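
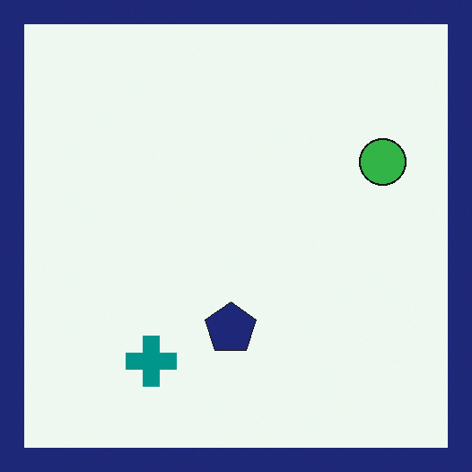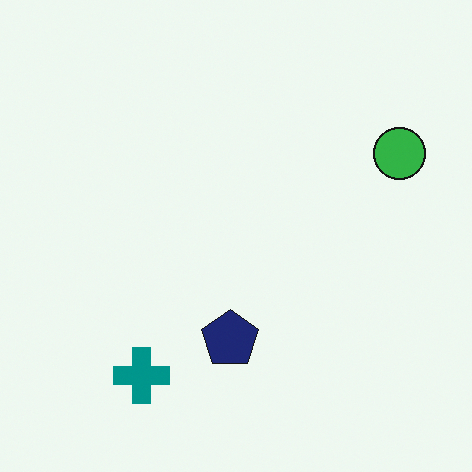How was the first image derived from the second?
The first image is the second framed with a navy border.

A solid navy frame runs around the edge of the first image, with the content slightly shrunk inside it.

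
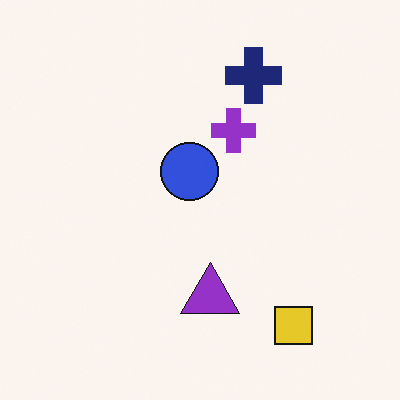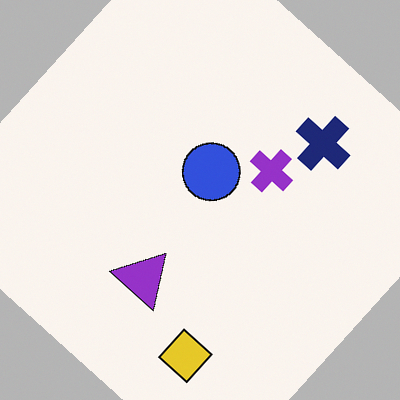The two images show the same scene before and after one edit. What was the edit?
The image was rotated clockwise by a large amount — several tens of degrees.

Every shape is tilted by the same angle and the image corners show triangular fill wedges — a whole-image rotation by a non-right angle.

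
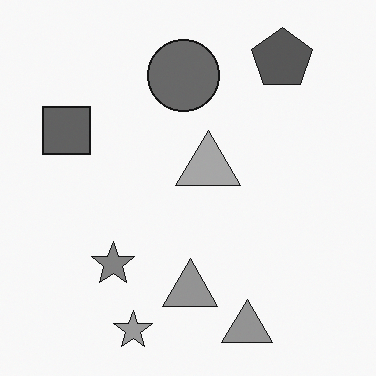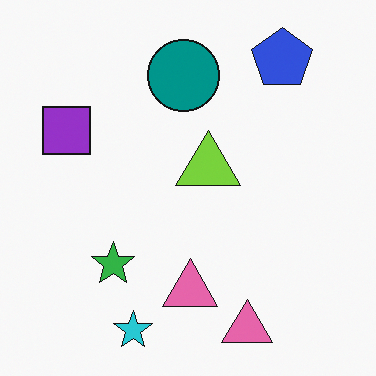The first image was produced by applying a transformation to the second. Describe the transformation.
The first image is the second converted to grayscale.

All color is removed — every shape is now a shade of grey.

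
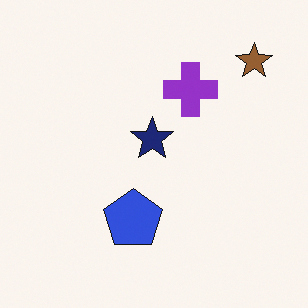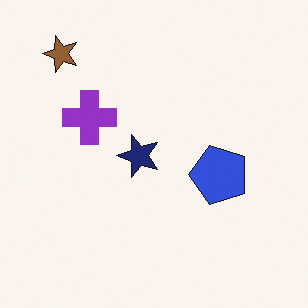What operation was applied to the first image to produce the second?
It was rotated 90° counter-clockwise.

The brown star sits in the top-right of the first image and the top-left of the second — consistent with a whole-image 90° counter-clockwise rotation.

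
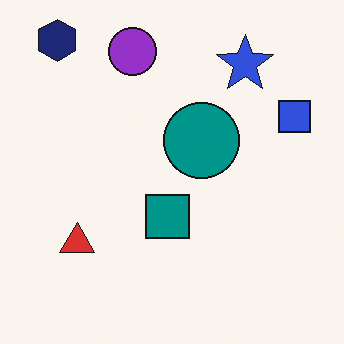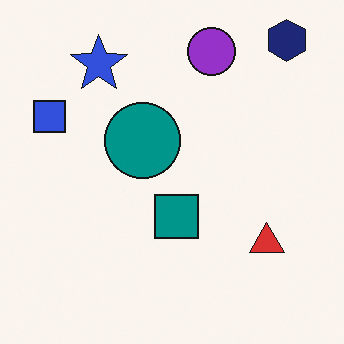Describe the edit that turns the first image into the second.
The second image is the first flipped horizontally (left ↔ right).

The blue square is in the right of the first image and the left of the second — shapes on opposite sides of the vertical midline have swapped in a mirror flip.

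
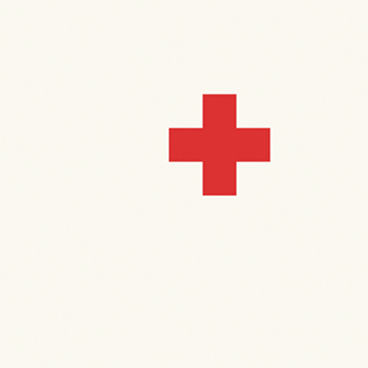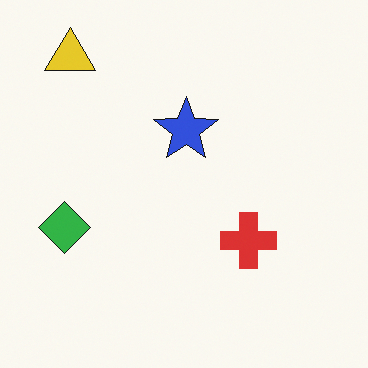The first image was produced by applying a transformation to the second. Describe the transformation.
This is the original image cropped tightly and scaled back up.

The visible shapes are larger and the field of view is narrower; shapes near the original edges may be partly or wholly outside the frame — a crop-and-rescale.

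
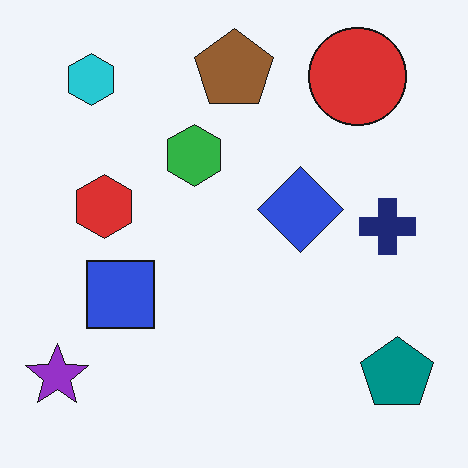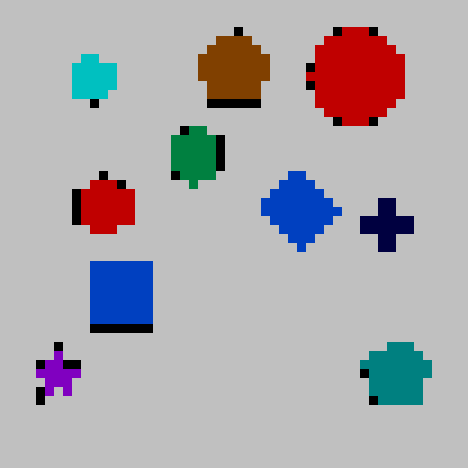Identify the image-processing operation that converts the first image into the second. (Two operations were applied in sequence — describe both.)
The image was aggressively posterized, then heavily pixelated into large blocks.

Each flat color has snapped to a coarser quantized level — most visibly, the near-white background has dropped to a flat grey. Shapes are reduced to large square blocks; fine edges and outlines are lost — a downscale-then-upscale (mosaic) effect.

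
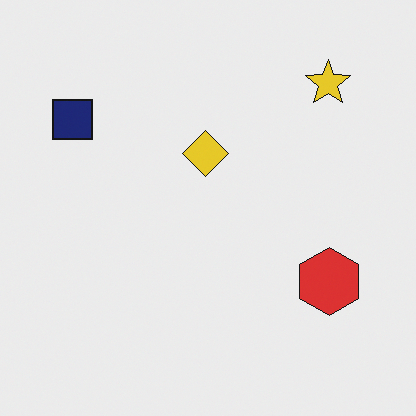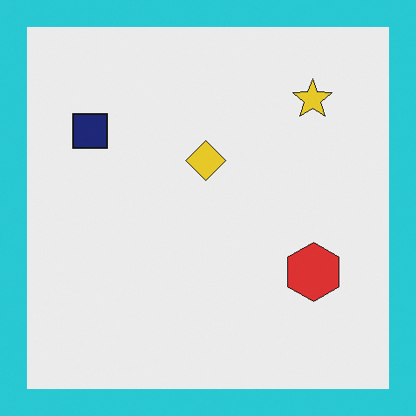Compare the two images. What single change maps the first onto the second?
The transformation is: framed with a cyan border.

A solid cyan frame runs around the edge of the second image, with the content slightly shrunk inside it.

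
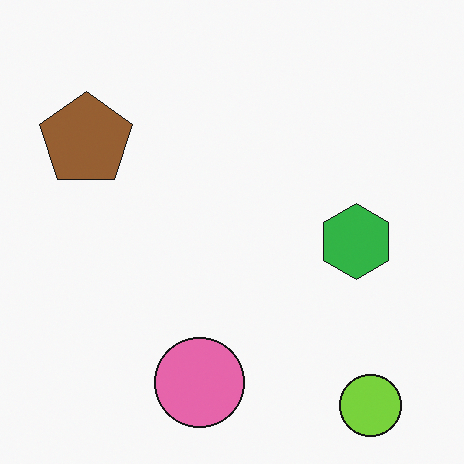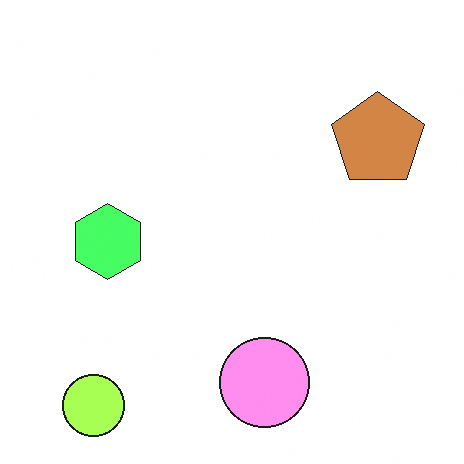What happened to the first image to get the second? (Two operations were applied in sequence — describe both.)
Flipped horizontally (left ↔ right), then brightened a lot.

The brown pentagon is in the top-left of the first image and the top-right of the second — shapes on opposite sides of the vertical midline have swapped in a mirror flip. Every pixel — background and shapes alike — is uniformly brightened.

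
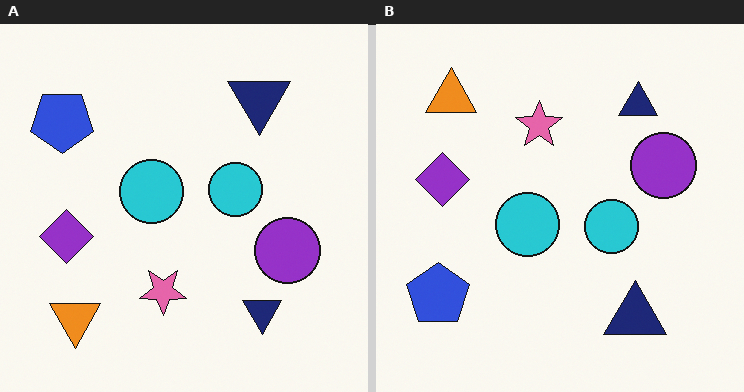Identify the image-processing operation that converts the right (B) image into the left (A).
Flipped vertically (top ↔ bottom).

The orange triangle is in the top-left of the right (B) image and the bottom-left of the left (A) — shapes on opposite sides of the horizontal midline have swapped in a mirror flip.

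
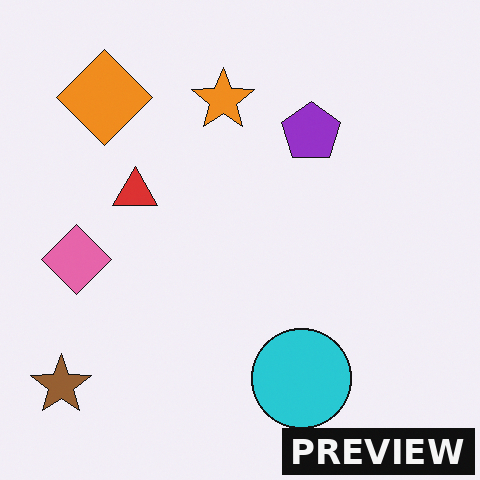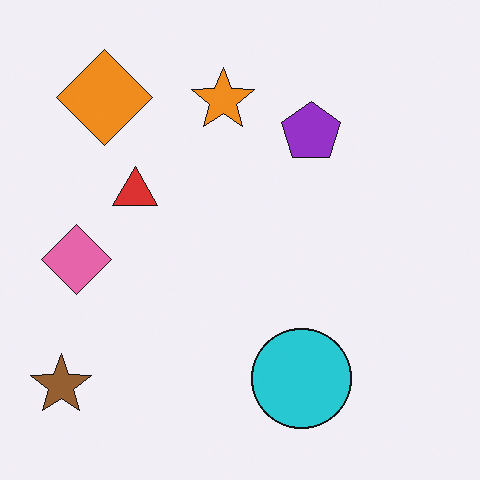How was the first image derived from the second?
The image was watermarked with the text "PREVIEW" in the lower-right corner.

A dark label reading "PREVIEW" appears in the lower-right corner.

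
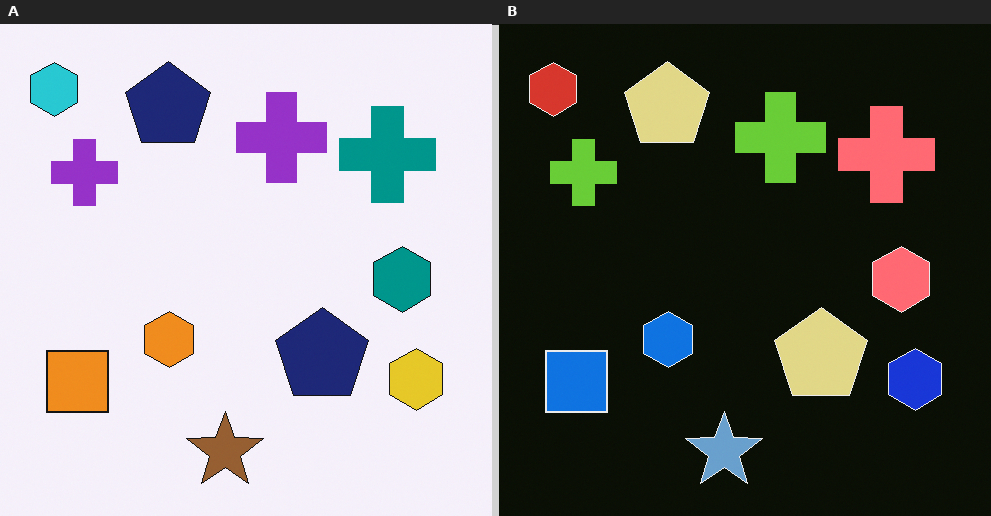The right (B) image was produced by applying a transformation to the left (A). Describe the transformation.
Color-inverted (negative).

The light background has become dark and every shape's color is its complement — a photographic negative.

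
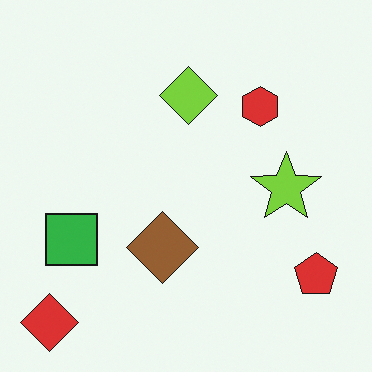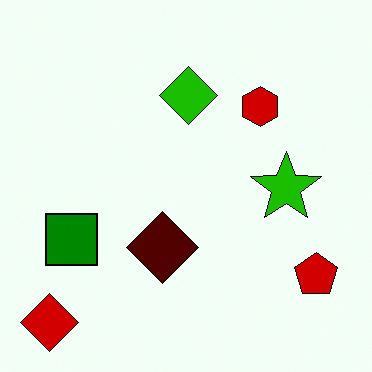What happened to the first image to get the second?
The second image is the first given much higher contrast.

Tones are pushed away from mid-grey across the whole image — a global contrast change.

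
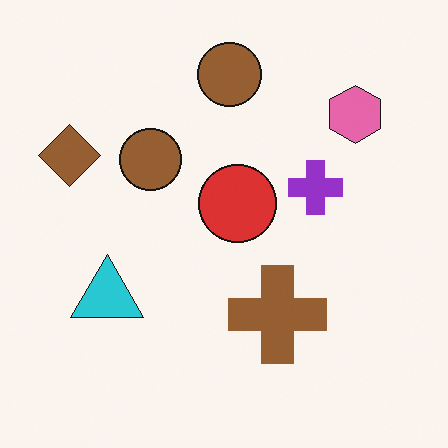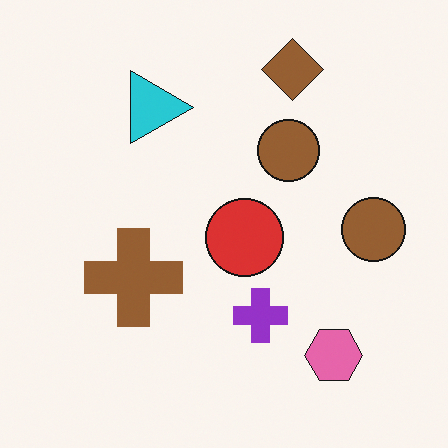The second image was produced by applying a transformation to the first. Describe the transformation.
Rotated 90° clockwise.

The pink hexagon sits in the top-right of the first image and the bottom-right of the second — consistent with a whole-image 90° clockwise rotation.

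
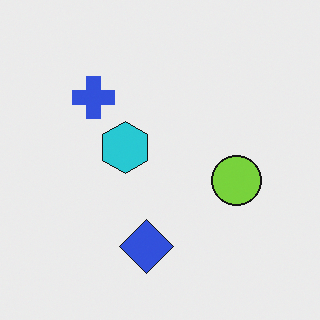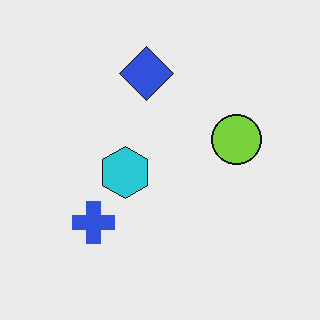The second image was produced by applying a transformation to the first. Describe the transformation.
The image was flipped vertically (top ↔ bottom).

The blue diamond is in the bottom of the first image and the top of the second — shapes on opposite sides of the horizontal midline have swapped in a mirror flip.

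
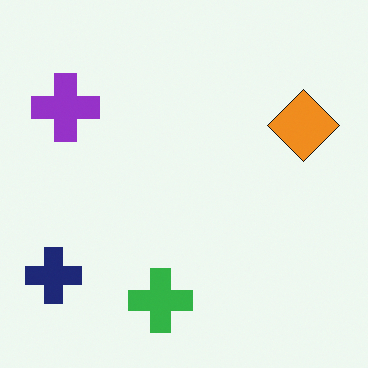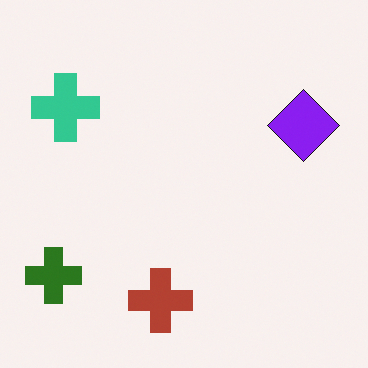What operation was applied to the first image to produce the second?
This is the original image hue-shifted through roughly half the color wheel.

Every shape's color has rotated by the same amount around the hue wheel — a uniform hue shift.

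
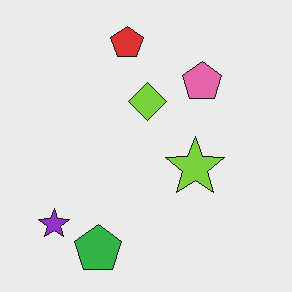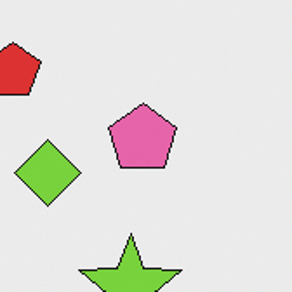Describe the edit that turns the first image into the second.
This is the original image cropped tightly and scaled back up.

The visible shapes are larger and the field of view is narrower; shapes near the original edges may be partly or wholly outside the frame — a crop-and-rescale.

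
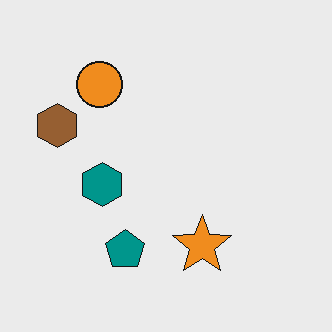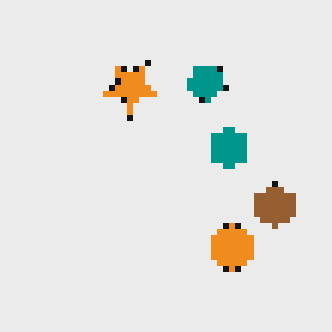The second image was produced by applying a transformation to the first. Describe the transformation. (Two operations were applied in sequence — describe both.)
The transformation is: pixelated into visible square blocks, then rotated 180°.

Shapes are reduced to large square blocks; fine edges and outlines are lost — a downscale-then-upscale (mosaic) effect. The brown hexagon sits in the left of the first image and the right of the second — consistent with a whole-image 180° rotation.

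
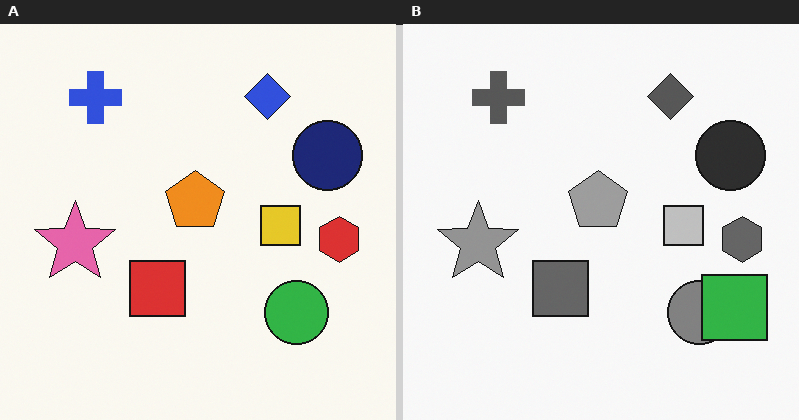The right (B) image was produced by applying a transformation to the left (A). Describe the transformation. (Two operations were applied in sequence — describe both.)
It was converted to grayscale, then overlaid with an additional green square.

All color is removed — every shape is now a shade of grey. A green square appears in the right (B) image that is absent from the left (A).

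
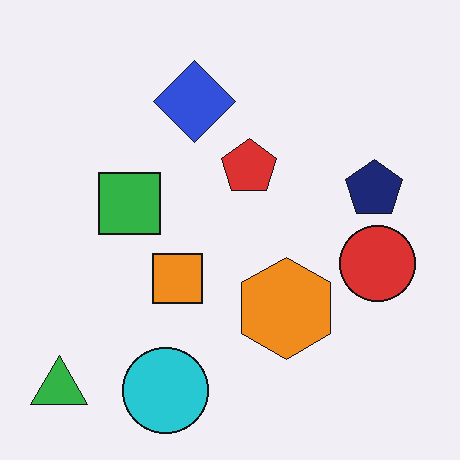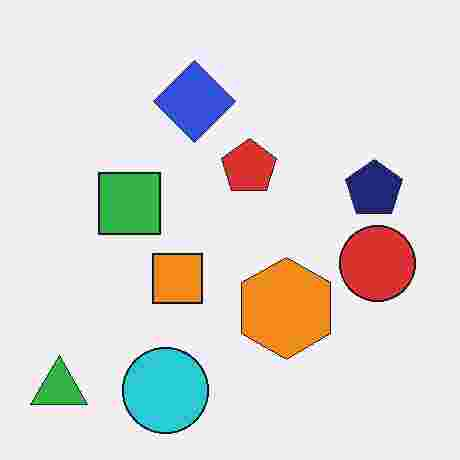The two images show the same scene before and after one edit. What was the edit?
The second image is the first heavily JPEG-compressed with obvious blocking artifacts.

Blocky 8×8 compression artifacts appear around shape edges and the flat background shows ringing — characteristic JPEG degradation.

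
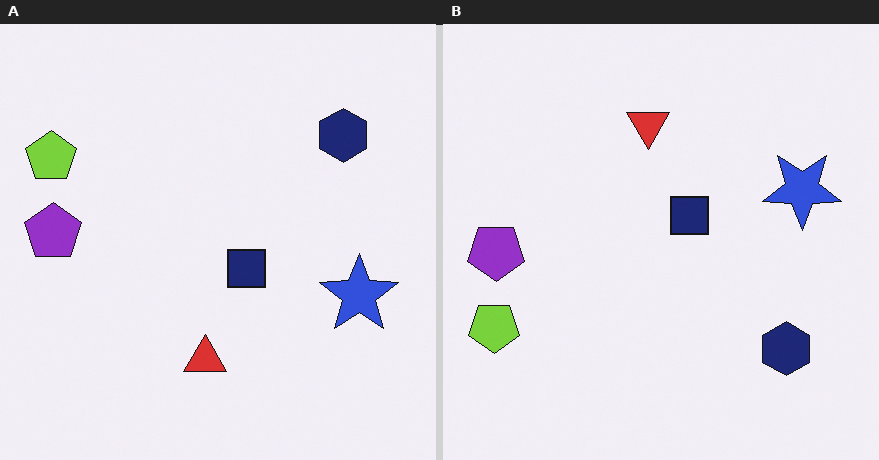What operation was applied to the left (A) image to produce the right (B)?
This is the original image flipped vertically (top ↔ bottom).

The red triangle is in the bottom of the left (A) image and the top of the right (B) — shapes on opposite sides of the horizontal midline have swapped in a mirror flip.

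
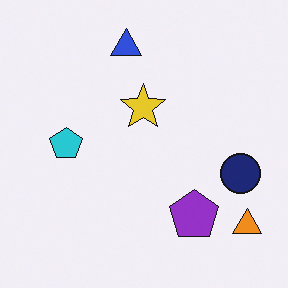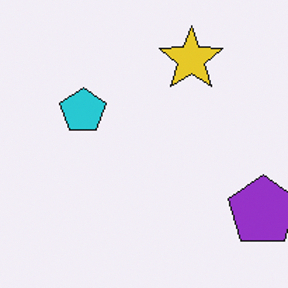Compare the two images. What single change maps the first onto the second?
Cropped to a modestly smaller region and rescaled.

The visible shapes are larger and the field of view is narrower; shapes near the original edges may be partly or wholly outside the frame — a crop-and-rescale.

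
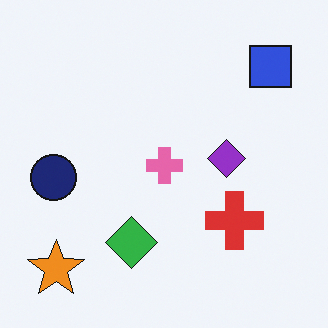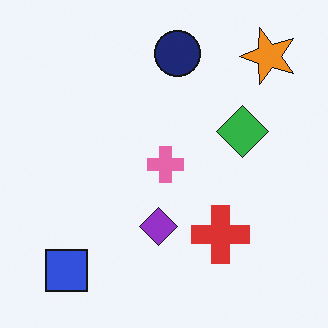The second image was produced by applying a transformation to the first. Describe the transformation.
It was transposed (reflected across the top-left ↔ bottom-right diagonal).

Shapes have swapped their row and column positions — what was in the top-right is now in the bottom-left — a diagonal reflection.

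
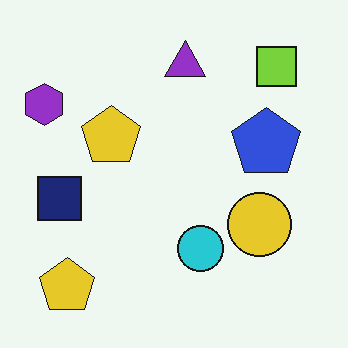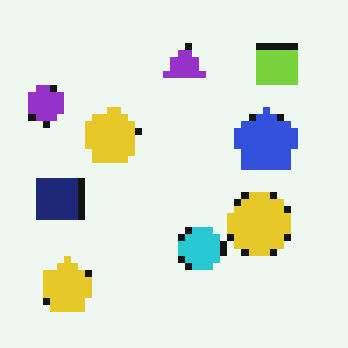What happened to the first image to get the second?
Pixelated into visible square blocks.

Shapes are reduced to large square blocks; fine edges and outlines are lost — a downscale-then-upscale (mosaic) effect.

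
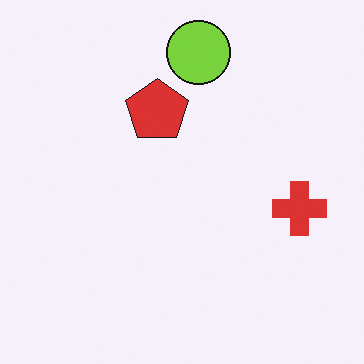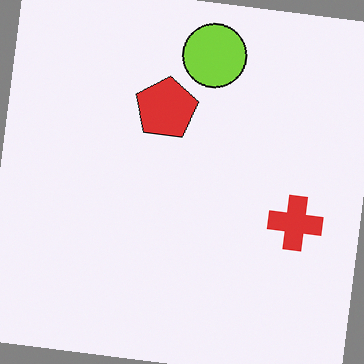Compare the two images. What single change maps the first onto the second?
The transformation is: rotated clockwise by a slight angle.

Every shape is tilted by the same angle and the image corners show triangular fill wedges — a whole-image rotation by a non-right angle.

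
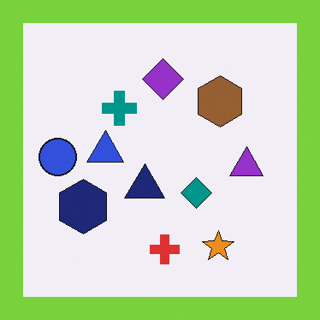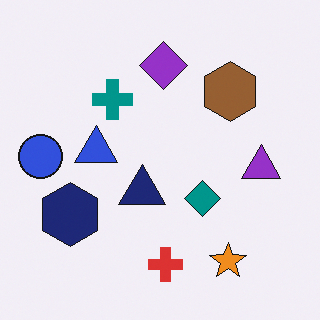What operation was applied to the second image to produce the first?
The image was framed with a lime border.

A solid lime frame runs around the edge of the first image, with the content slightly shrunk inside it.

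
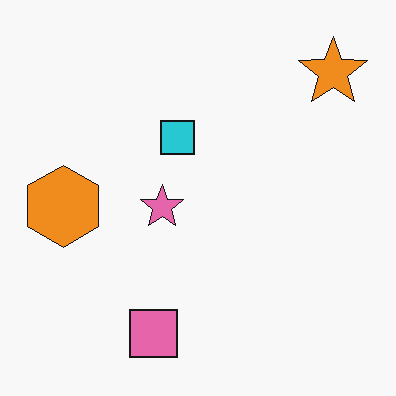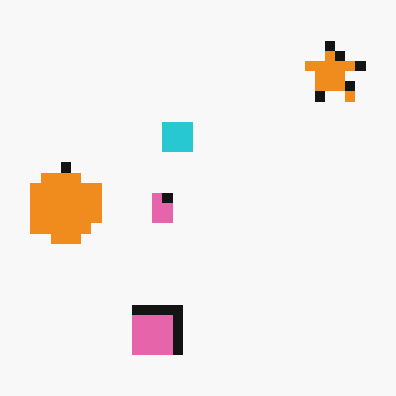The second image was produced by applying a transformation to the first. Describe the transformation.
It was heavily pixelated into large blocks.

Shapes are reduced to large square blocks; fine edges and outlines are lost — a downscale-then-upscale (mosaic) effect.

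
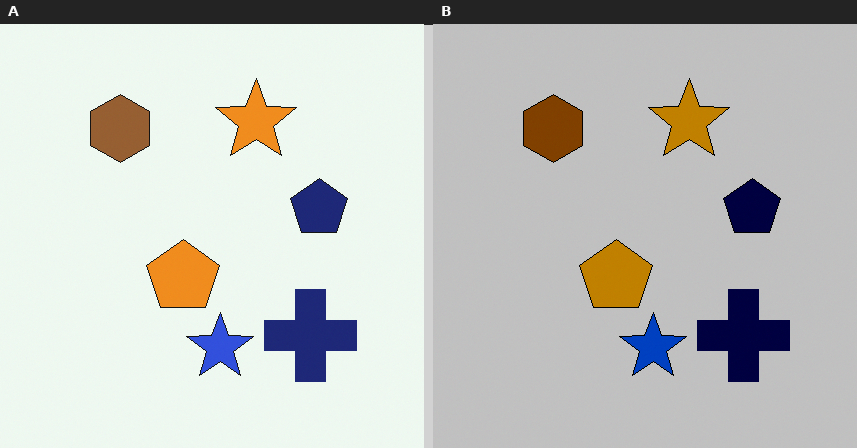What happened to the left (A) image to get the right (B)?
The right (B) image is the left (A) aggressively posterized.

Each flat color has snapped to a coarser quantized level — most visibly, the near-white background has dropped to a flat grey.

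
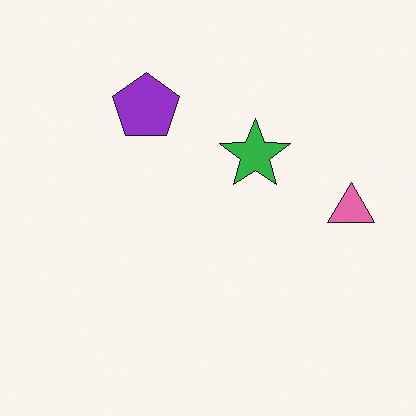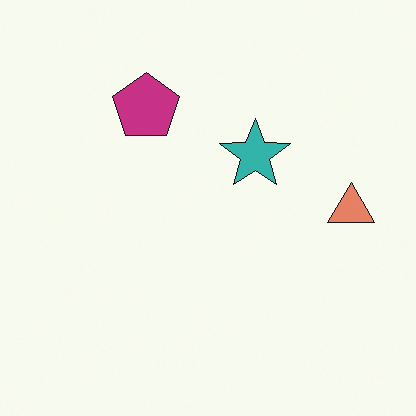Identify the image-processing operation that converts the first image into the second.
The image was hue-shifted by a small amount.

Every shape's color has rotated by the same amount around the hue wheel — a uniform hue shift.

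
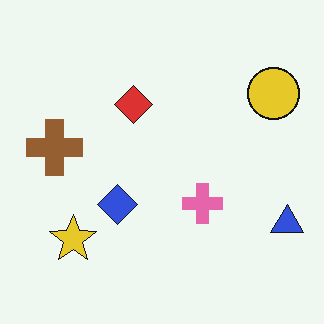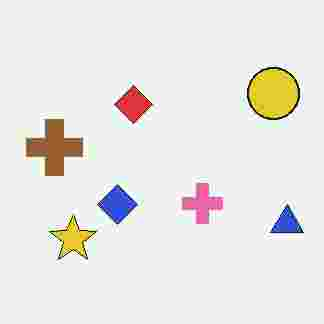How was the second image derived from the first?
It was degraded with heavy JPEG compression.

Blocky 8×8 compression artifacts appear around shape edges and the flat background shows ringing — characteristic JPEG degradation.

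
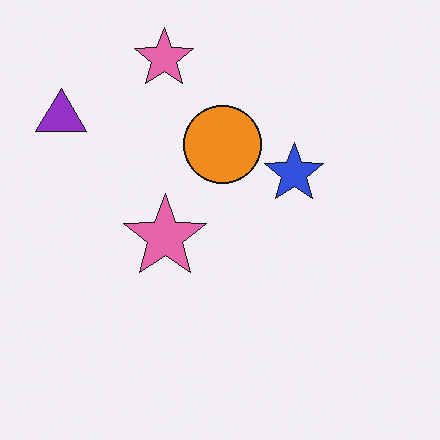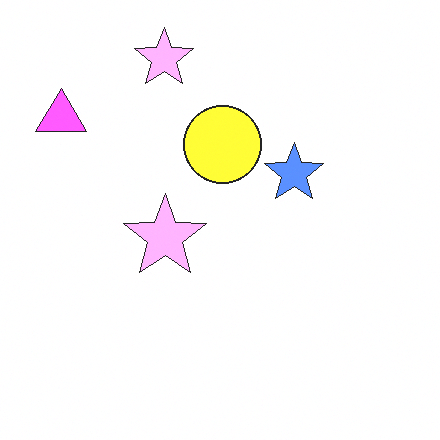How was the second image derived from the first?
The transformation is: substantially brightened.

Every pixel — background and shapes alike — is uniformly brightened.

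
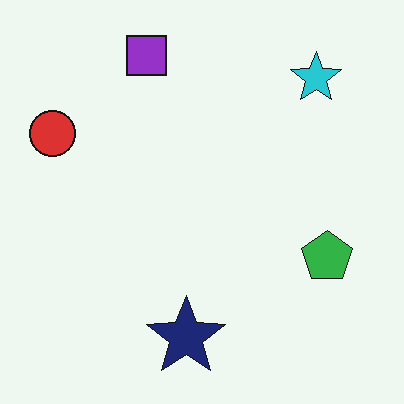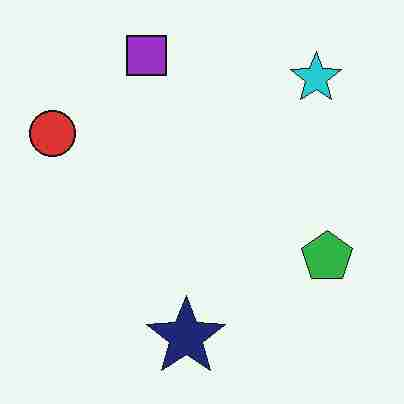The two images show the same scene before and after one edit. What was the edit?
The second image is the first heavily JPEG-compressed with obvious blocking artifacts.

Blocky 8×8 compression artifacts appear around shape edges and the flat background shows ringing — characteristic JPEG degradation.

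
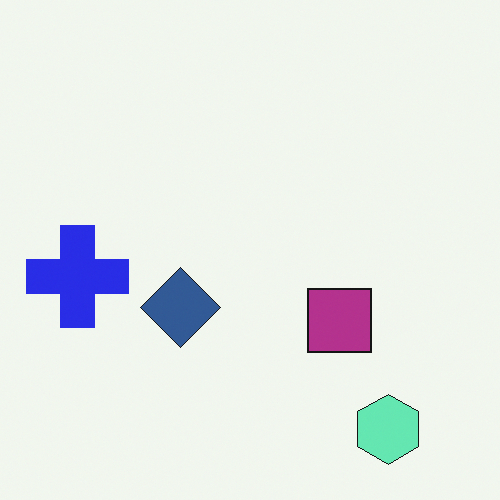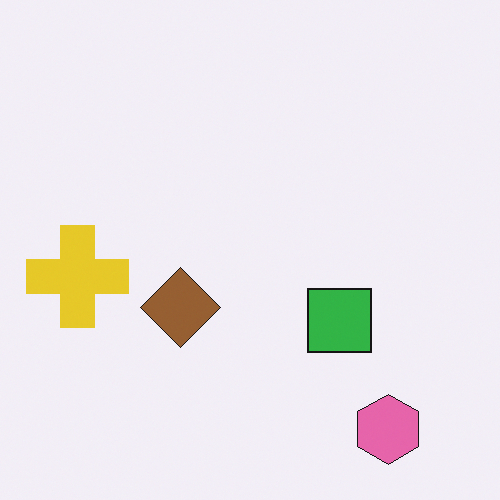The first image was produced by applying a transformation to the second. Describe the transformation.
This is the original image hue-shifted through roughly half the color wheel.

Every shape's color has rotated by the same amount around the hue wheel — a uniform hue shift.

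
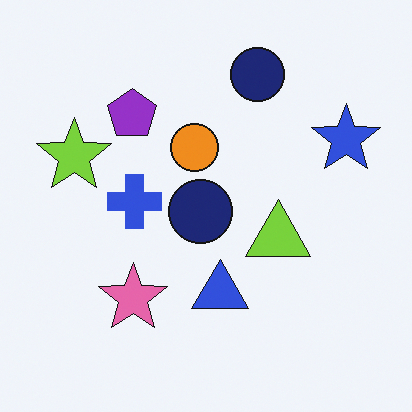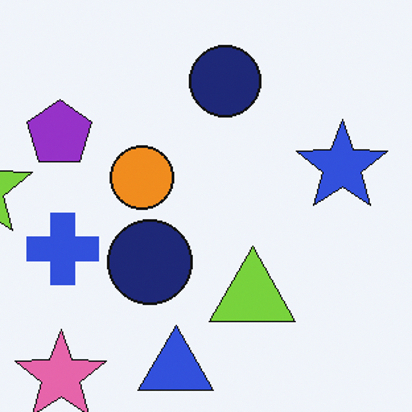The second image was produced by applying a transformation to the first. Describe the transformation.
This is the original image cropped to a modestly smaller region and rescaled.

The visible shapes are larger and the field of view is narrower; shapes near the original edges may be partly or wholly outside the frame — a crop-and-rescale.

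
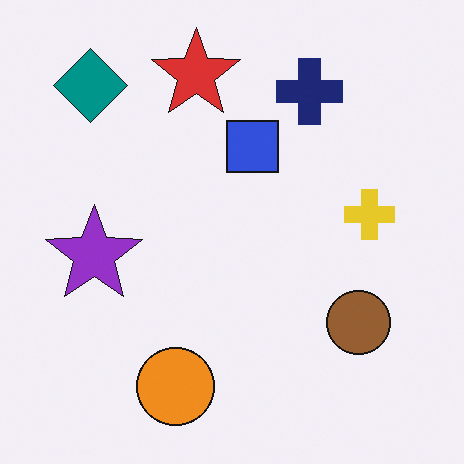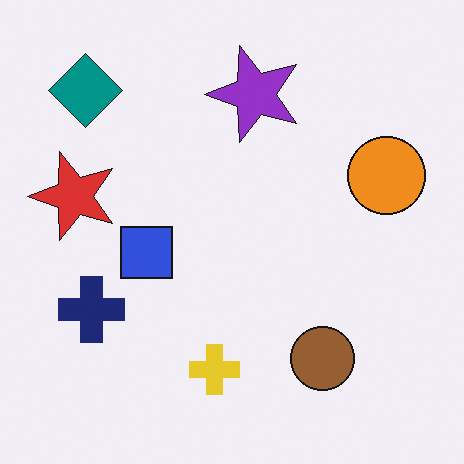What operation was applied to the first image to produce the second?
Transposed (reflected across the top-left ↔ bottom-right diagonal).

Shapes have swapped their row and column positions — what was in the top-right is now in the bottom-left — a diagonal reflection.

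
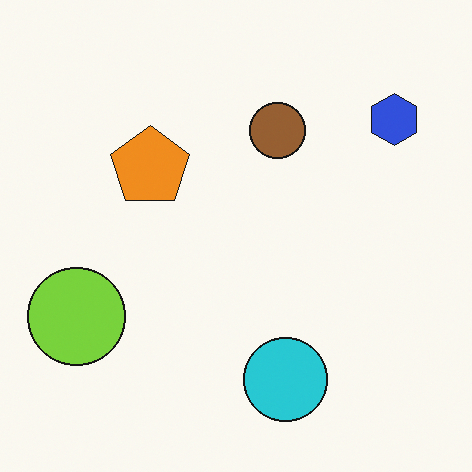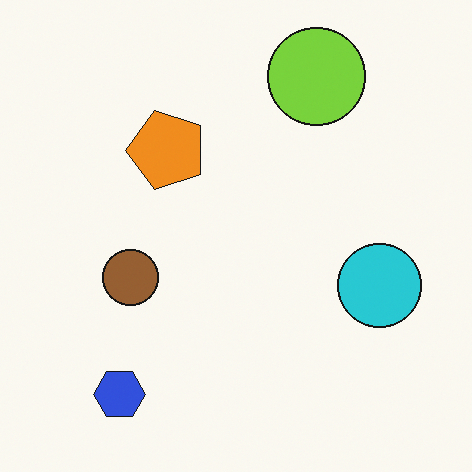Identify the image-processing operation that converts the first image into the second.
This is the original image transposed (reflected across the top-left ↔ bottom-right diagonal).

Shapes have swapped their row and column positions — what was in the top-right is now in the bottom-left — a diagonal reflection.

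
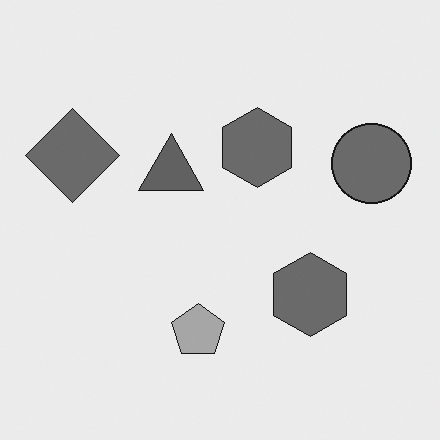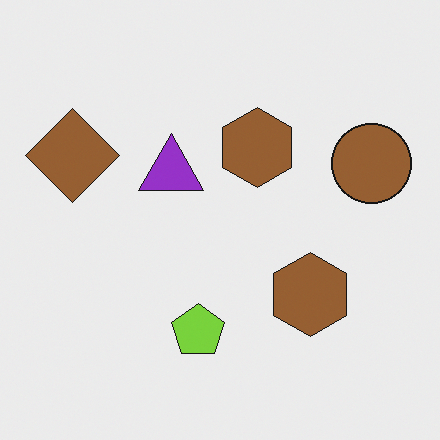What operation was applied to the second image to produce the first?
It was converted to grayscale.

All color is removed — every shape is now a shade of grey.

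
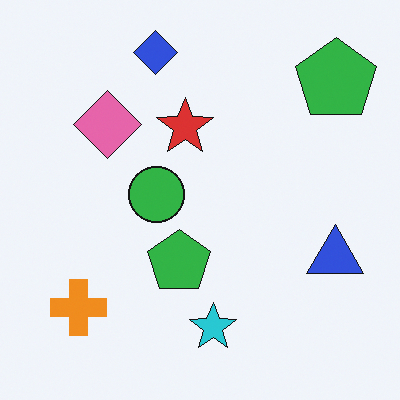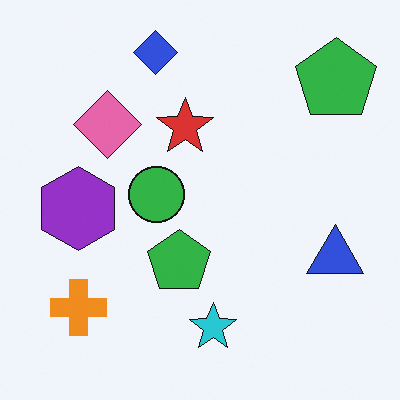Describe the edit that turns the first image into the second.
This is the original image overlaid with an additional purple hexagon.

A purple hexagon appears in the second image that is absent from the first.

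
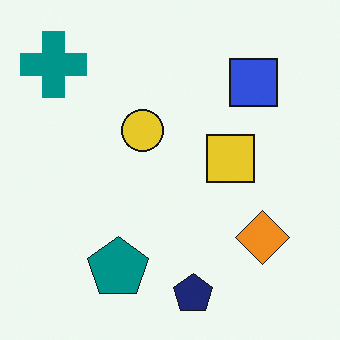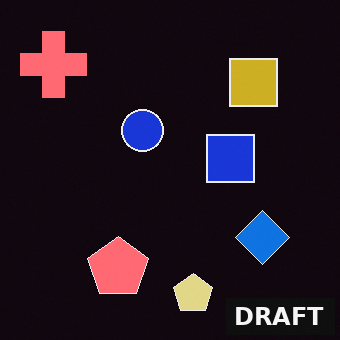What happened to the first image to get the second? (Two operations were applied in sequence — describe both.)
This is the original image color-inverted (negative), then watermarked with the text "DRAFT" in the lower-right corner.

The light background has become dark and every shape's color is its complement — a photographic negative. A dark label reading "DRAFT" appears in the lower-right corner.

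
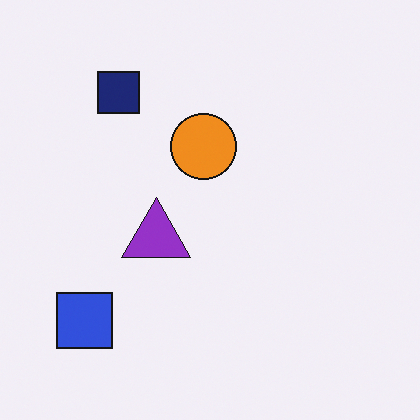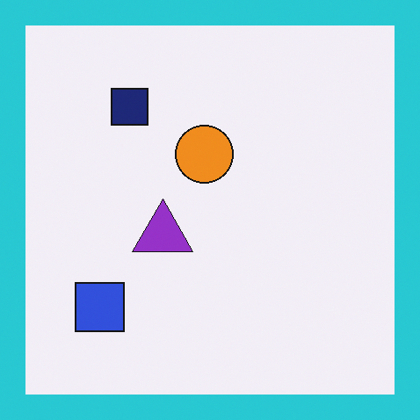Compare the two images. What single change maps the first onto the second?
The transformation is: framed with a cyan border.

A solid cyan frame runs around the edge of the second image, with the content slightly shrunk inside it.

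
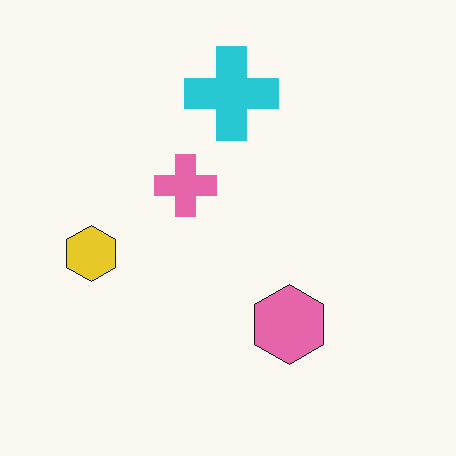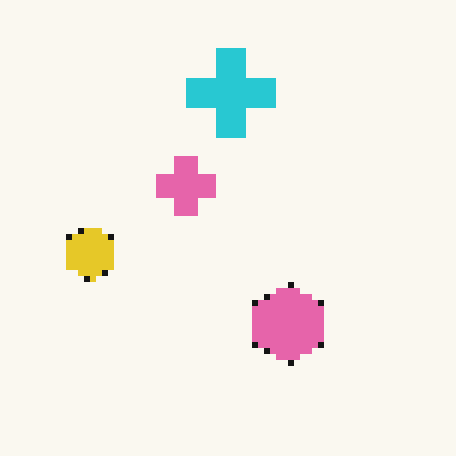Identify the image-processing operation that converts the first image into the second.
The second image is the first pixelated into visible square blocks.

Shapes are reduced to large square blocks; fine edges and outlines are lost — a downscale-then-upscale (mosaic) effect.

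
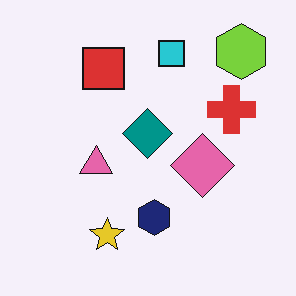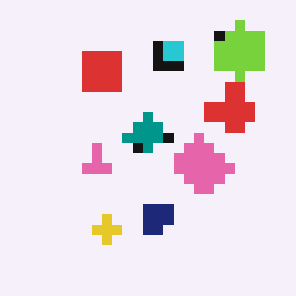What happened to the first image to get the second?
The second image is the first coarsely pixelated.

Shapes are reduced to large square blocks; fine edges and outlines are lost — a downscale-then-upscale (mosaic) effect.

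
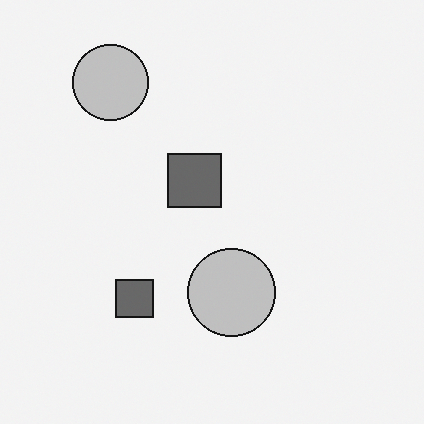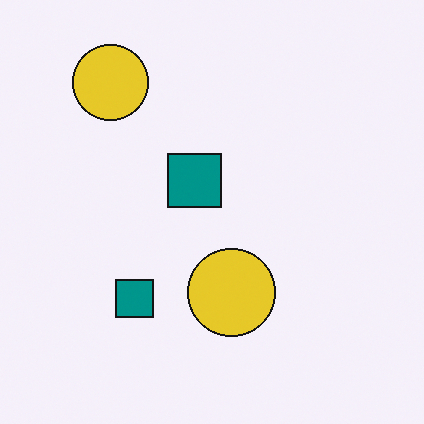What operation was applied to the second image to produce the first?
This is the original image converted to grayscale.

All color is removed — every shape is now a shade of grey.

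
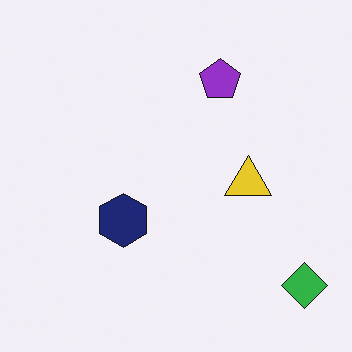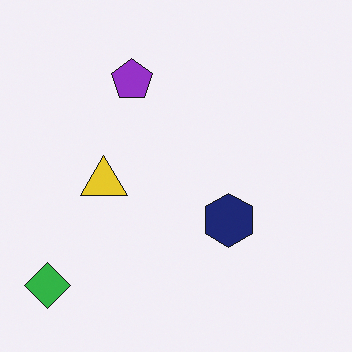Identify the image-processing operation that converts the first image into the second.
The transformation is: flipped horizontally (left ↔ right).

The green diamond is in the bottom-right of the first image and the bottom-left of the second — shapes on opposite sides of the vertical midline have swapped in a mirror flip.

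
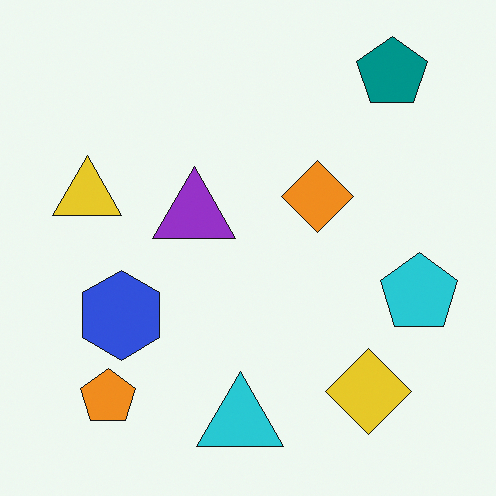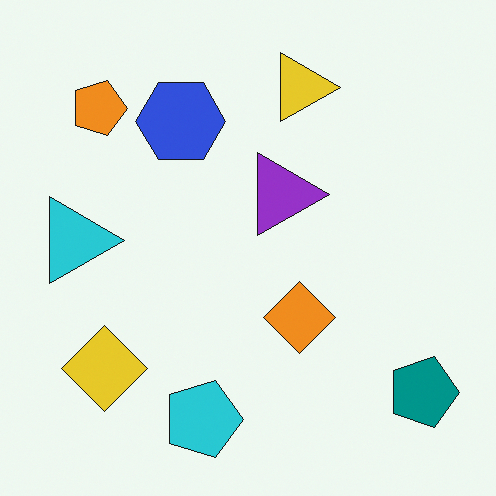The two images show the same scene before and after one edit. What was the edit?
This is the original image rotated 90° clockwise.

The teal pentagon sits in the top-right of the first image and the bottom-right of the second — consistent with a whole-image 90° clockwise rotation.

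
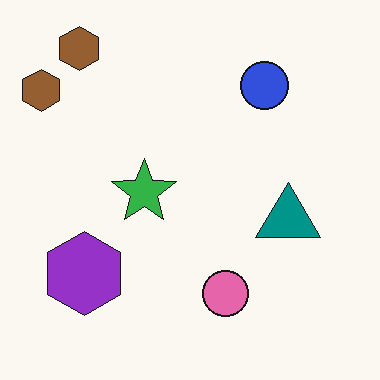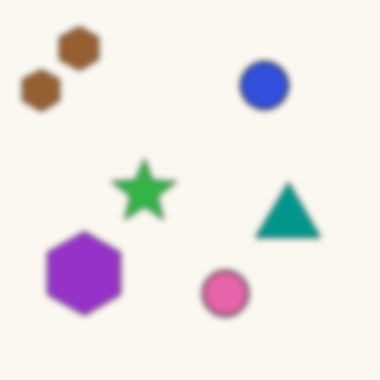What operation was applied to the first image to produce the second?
The transformation is: noticeably gaussian-blurred.

Shape edges and outlines are uniformly softened across the whole image.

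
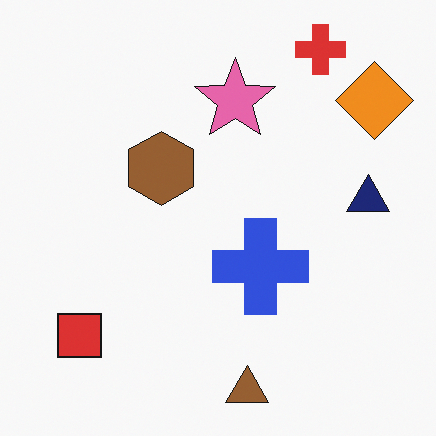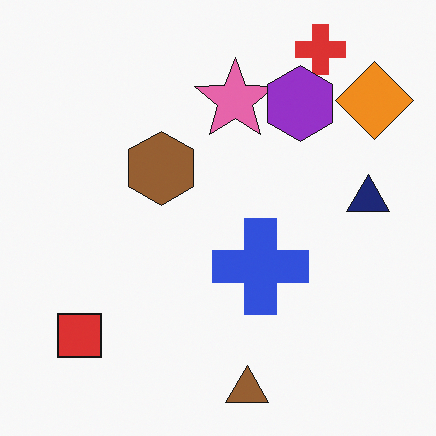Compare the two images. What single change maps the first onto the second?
The transformation is: overlaid with an additional purple hexagon.

A purple hexagon appears in the second image that is absent from the first.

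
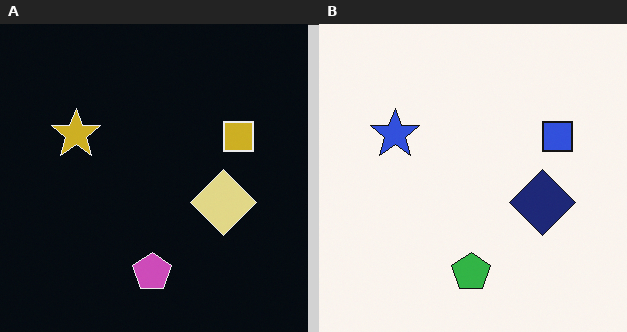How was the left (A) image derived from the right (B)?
The left (A) image is the right (B) color-inverted (negative).

The light background has become dark and every shape's color is its complement — a photographic negative.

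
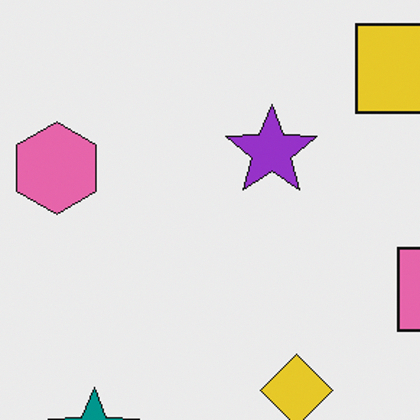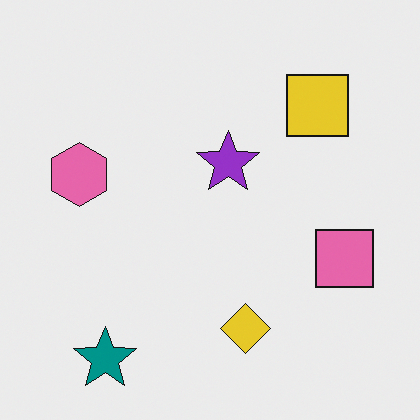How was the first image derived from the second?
It was cropped to a modestly smaller region and rescaled.

The visible shapes are larger and the field of view is narrower; shapes near the original edges may be partly or wholly outside the frame — a crop-and-rescale.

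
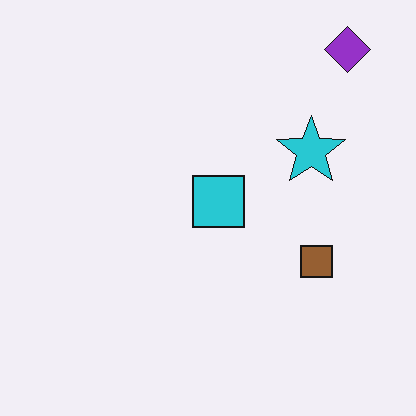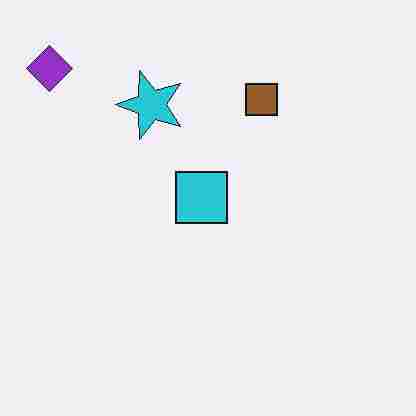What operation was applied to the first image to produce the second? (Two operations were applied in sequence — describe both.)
The second image is the first heavily JPEG-compressed with obvious blocking artifacts, then rotated 90° counter-clockwise.

Blocky 8×8 compression artifacts appear around shape edges and the flat background shows ringing — characteristic JPEG degradation. The purple diamond sits in the top-right of the first image and the top-left of the second — consistent with a whole-image 90° counter-clockwise rotation.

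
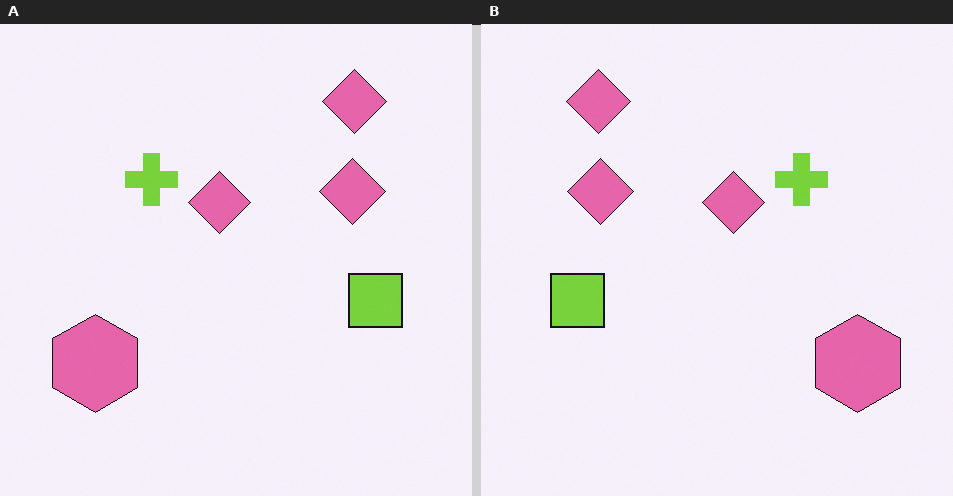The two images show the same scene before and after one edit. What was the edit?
It was flipped horizontally (left ↔ right).

The pink hexagon is in the bottom-left of the left (A) image and the bottom-right of the right (B) — shapes on opposite sides of the vertical midline have swapped in a mirror flip.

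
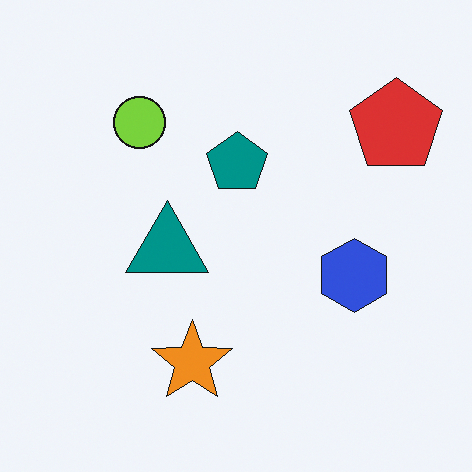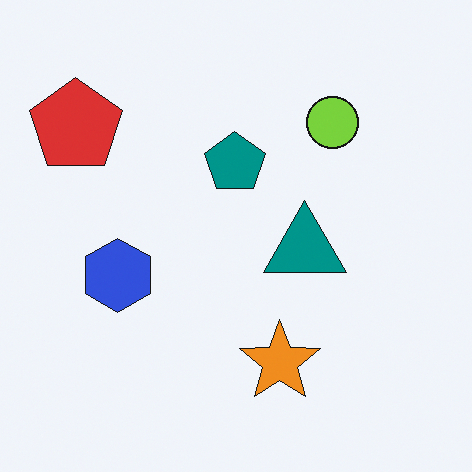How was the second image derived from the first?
The image was flipped horizontally (left ↔ right).

The red pentagon is in the top-right of the first image and the top-left of the second — shapes on opposite sides of the vertical midline have swapped in a mirror flip.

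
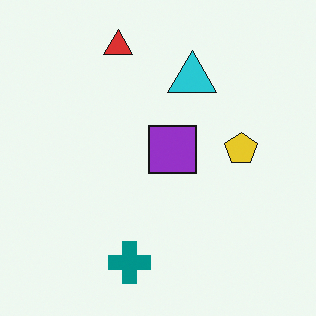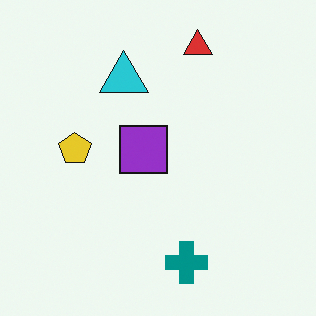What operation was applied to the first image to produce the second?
This is the original image flipped horizontally (left ↔ right).

The yellow pentagon is in the right of the first image and the left of the second — shapes on opposite sides of the vertical midline have swapped in a mirror flip.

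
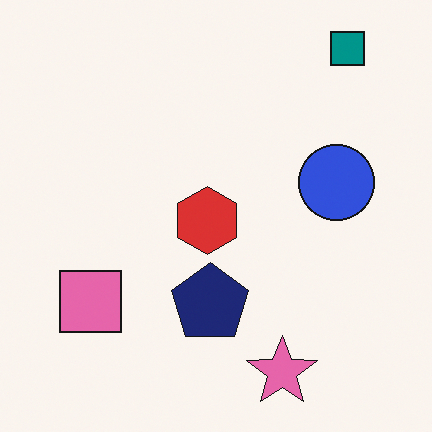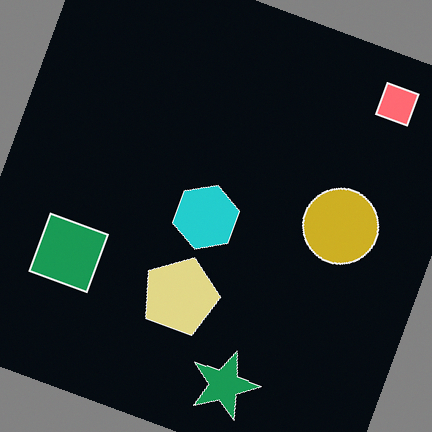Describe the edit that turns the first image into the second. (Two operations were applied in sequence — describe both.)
It was color-inverted (negative), then rotated clockwise by a moderate amount.

The light background has become dark and every shape's color is its complement — a photographic negative. Every shape is tilted by the same angle and the image corners show triangular fill wedges — a whole-image rotation by a non-right angle.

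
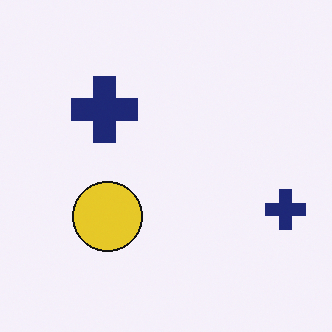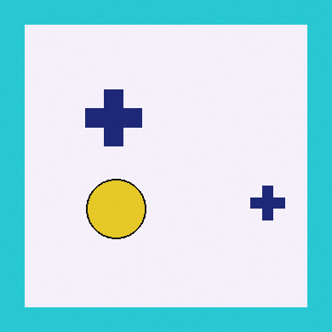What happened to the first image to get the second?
This is the original image framed with a cyan border.

A solid cyan frame runs around the edge of the second image, with the content slightly shrunk inside it.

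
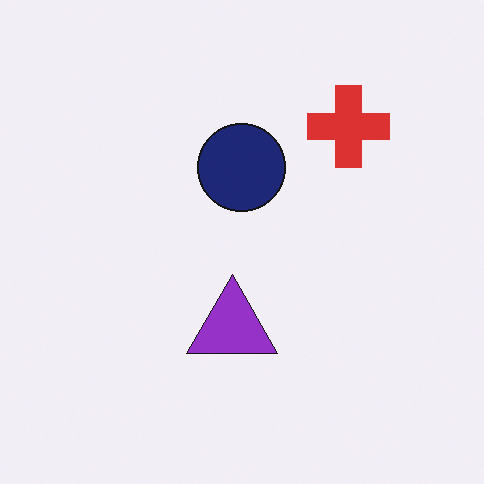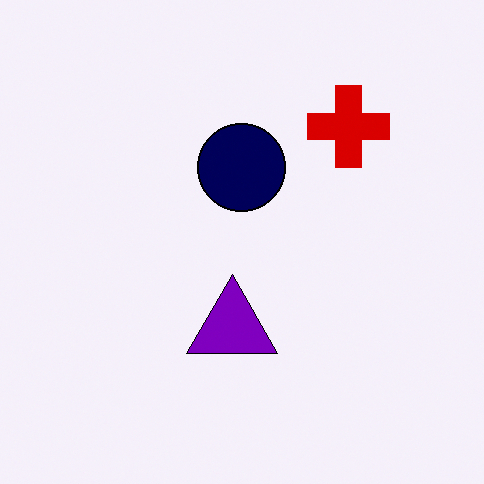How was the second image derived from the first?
This is the original image given slightly increased contrast.

Tones are pushed away from mid-grey across the whole image — a global contrast change.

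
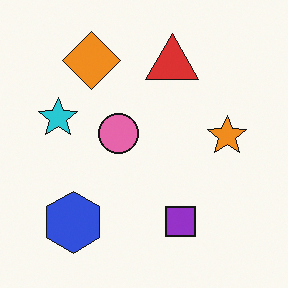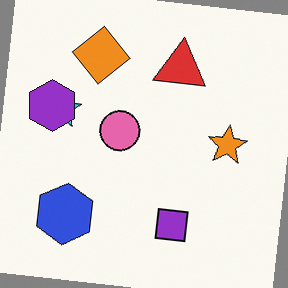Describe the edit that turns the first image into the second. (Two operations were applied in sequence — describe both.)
This is the original image rotated clockwise by a few degrees, then overlaid with an additional purple hexagon.

Every shape is tilted by the same angle and the image corners show triangular fill wedges — a whole-image rotation by a non-right angle. A purple hexagon appears in the second image that is absent from the first.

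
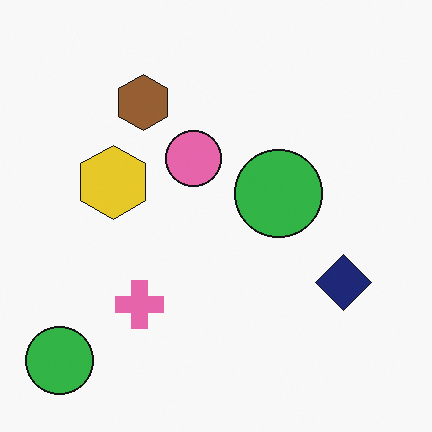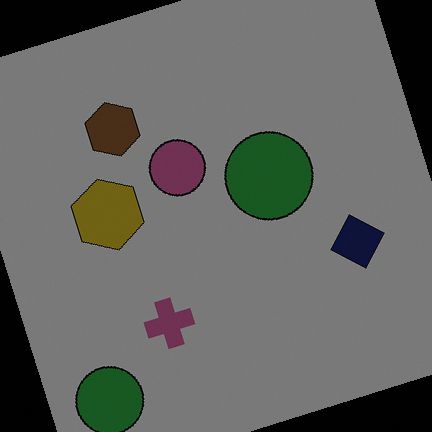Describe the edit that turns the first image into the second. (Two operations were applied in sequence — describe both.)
This is the original image noticeably darkened, then rotated counter-clockwise by a clearly visible amount.

Every pixel — background and shapes alike — is uniformly darkened. Every shape is tilted by the same angle and the image corners show triangular fill wedges — a whole-image rotation by a non-right angle.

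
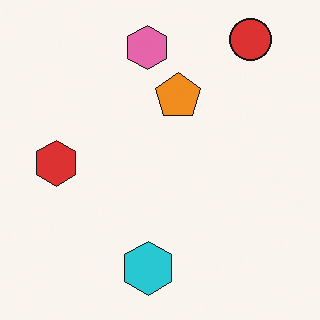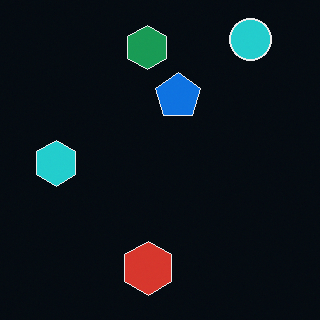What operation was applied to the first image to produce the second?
The transformation is: color-inverted (negative).

The light background has become dark and every shape's color is its complement — a photographic negative.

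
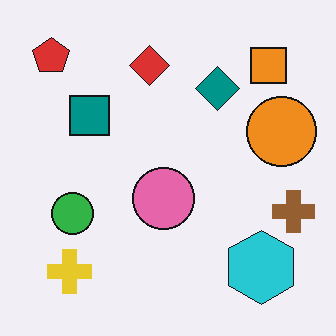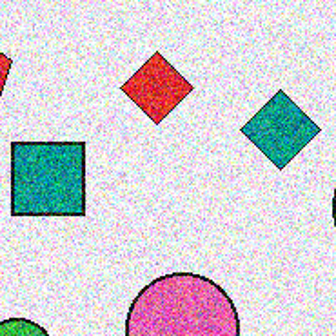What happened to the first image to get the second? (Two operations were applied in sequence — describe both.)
The image was degraded with heavy additive noise, then cropped to a noticeably smaller region and rescaled.

Random speckle covers the whole image, including the flat background. The visible shapes are larger and the field of view is narrower; shapes near the original edges may be partly or wholly outside the frame — a crop-and-rescale.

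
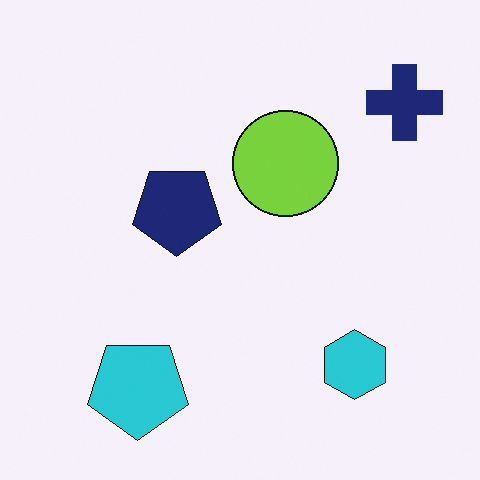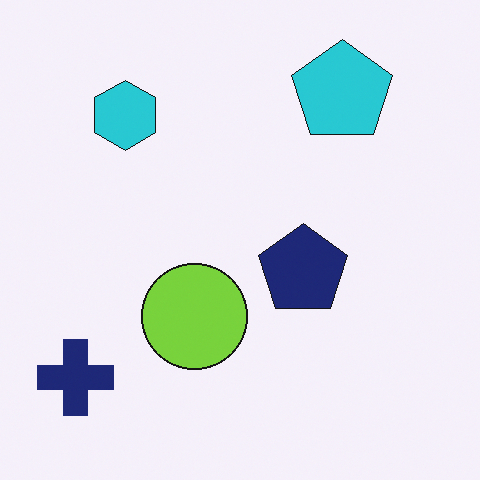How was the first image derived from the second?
The transformation is: rotated 180°.

The navy cross sits in the bottom-left of the second image and the top-right of the first — consistent with a whole-image 180° rotation.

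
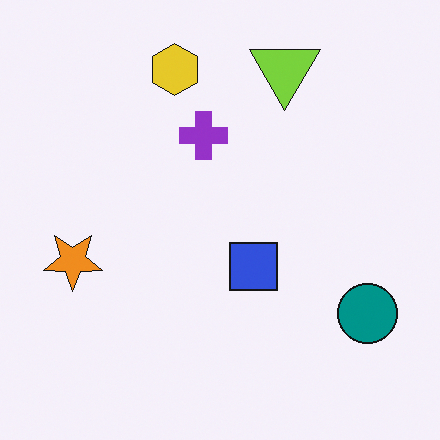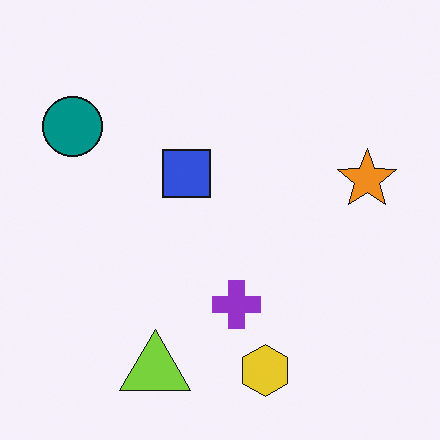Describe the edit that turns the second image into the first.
The transformation is: rotated 180°.

The teal circle sits in the top-left of the second image and the bottom-right of the first — consistent with a whole-image 180° rotation.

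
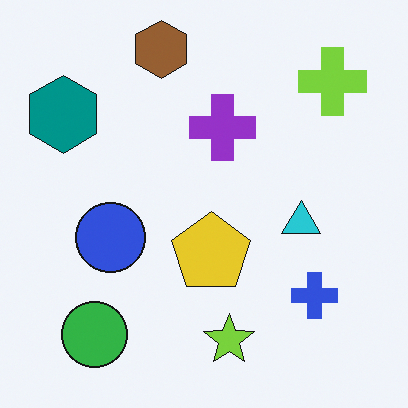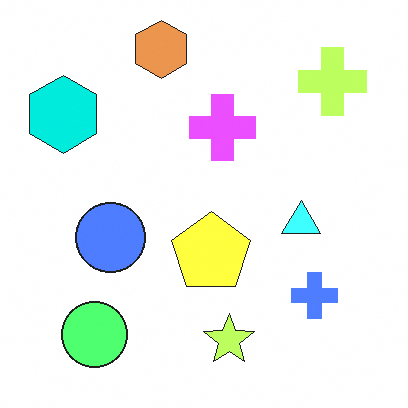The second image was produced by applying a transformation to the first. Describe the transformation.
This is the original image brightened a lot.

Every pixel — background and shapes alike — is uniformly brightened.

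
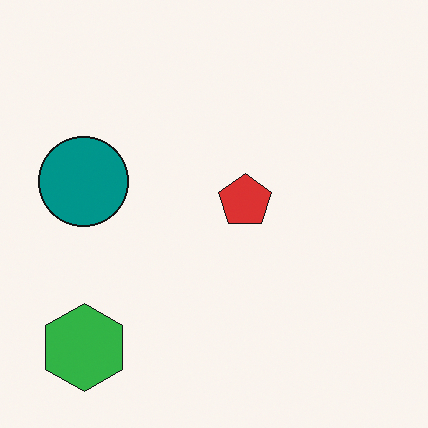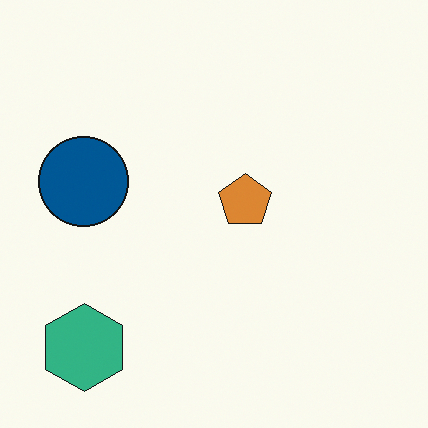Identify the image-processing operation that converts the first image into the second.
This is the original image hue-shifted slightly.

Every shape's color has rotated by the same amount around the hue wheel — a uniform hue shift.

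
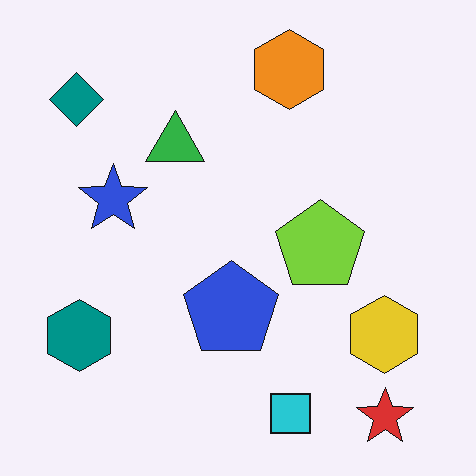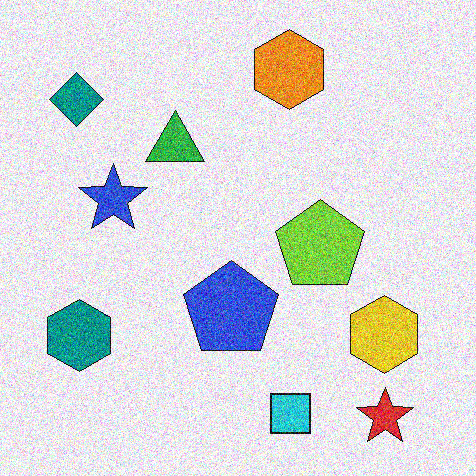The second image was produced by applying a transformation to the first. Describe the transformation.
This is the original image degraded with heavy additive noise.

Random speckle covers the whole image, including the flat background.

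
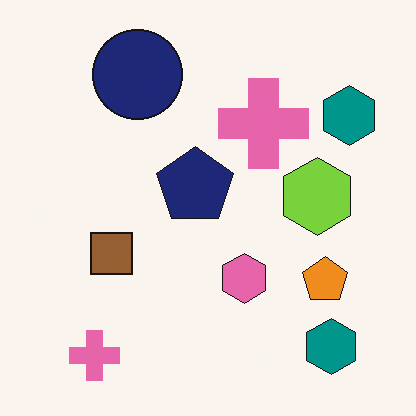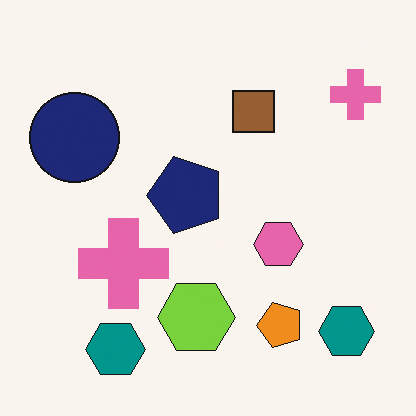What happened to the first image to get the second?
The image was transposed (reflected across the top-left ↔ bottom-right diagonal).

Shapes have swapped their row and column positions — what was in the top-right is now in the bottom-left — a diagonal reflection.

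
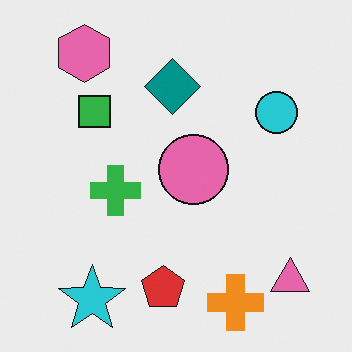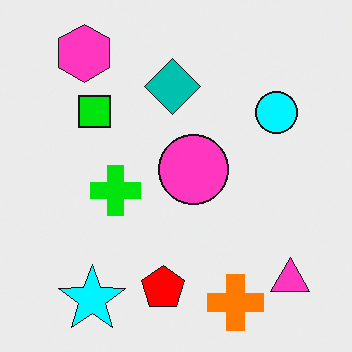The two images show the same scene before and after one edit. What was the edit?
The transformation is: made much more vivid (saturation change).

All colors are more vivid — a global saturation change.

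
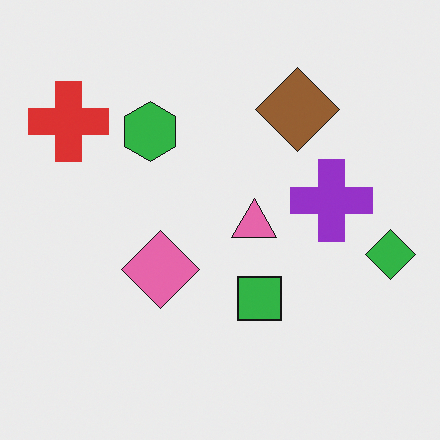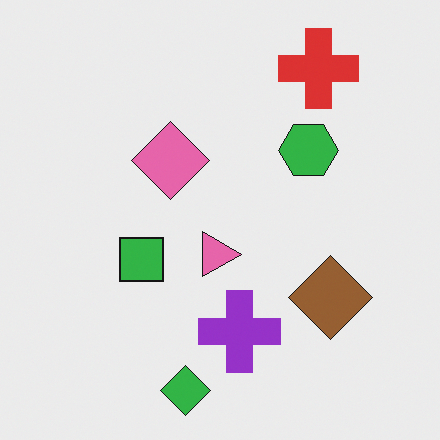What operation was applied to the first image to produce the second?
It was rotated 90° clockwise.

The red cross sits in the top-left of the first image and the top-right of the second — consistent with a whole-image 90° clockwise rotation.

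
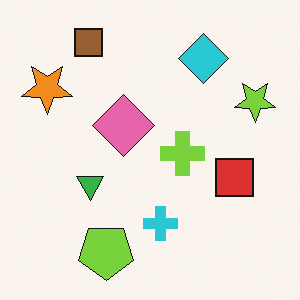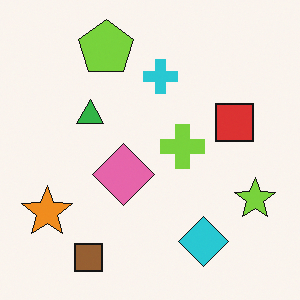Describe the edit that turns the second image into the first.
The transformation is: flipped vertically (top ↔ bottom).

The brown square is in the bottom-left of the second image and the top-left of the first — shapes on opposite sides of the horizontal midline have swapped in a mirror flip.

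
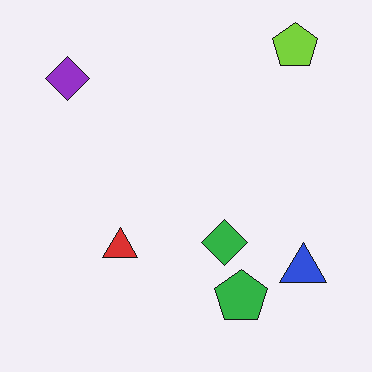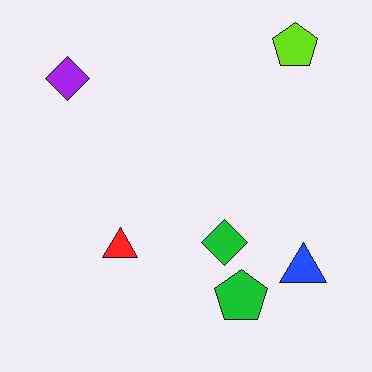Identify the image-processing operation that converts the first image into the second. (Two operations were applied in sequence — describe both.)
This is the original image given moderate JPEG compression, then slightly oversaturated.

Blocky 8×8 compression artifacts appear around shape edges and the flat background shows ringing — characteristic JPEG degradation. All colors are more vivid — a global saturation change.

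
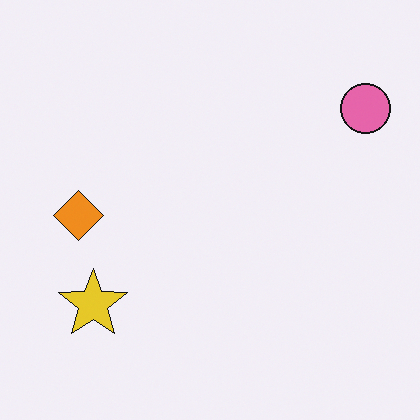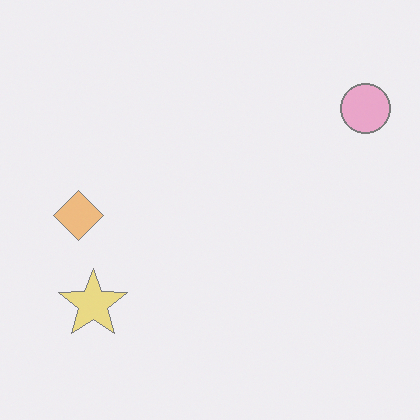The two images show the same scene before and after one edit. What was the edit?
The transformation is: washed out (contrast reduced).

Tones are pushed toward mid-grey across the whole image — a global contrast change.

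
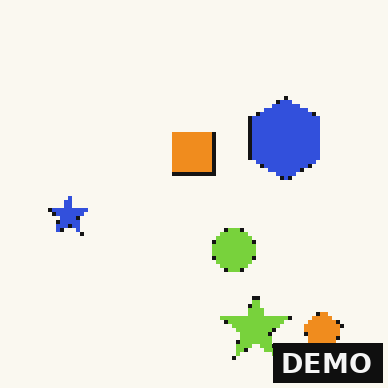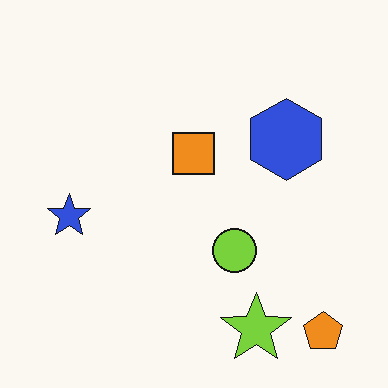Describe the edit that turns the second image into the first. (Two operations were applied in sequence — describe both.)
The image was mildly pixelated, then watermarked with the text "DEMO" in the lower-right corner.

Shapes are reduced to large square blocks; fine edges and outlines are lost — a downscale-then-upscale (mosaic) effect. A dark label reading "DEMO" appears in the lower-right corner.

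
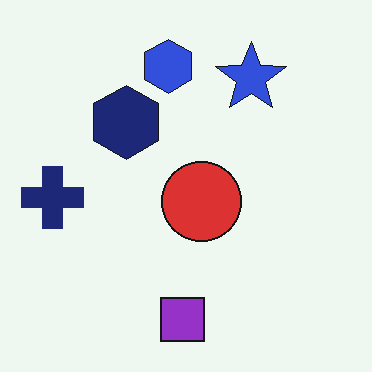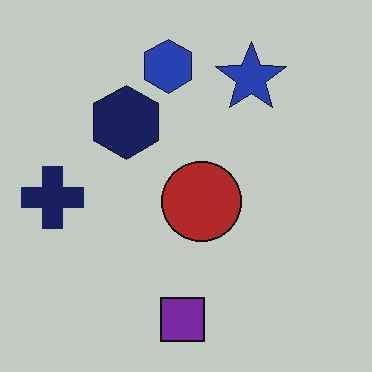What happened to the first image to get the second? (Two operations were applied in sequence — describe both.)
This is the original image slightly darkened, then given moderate JPEG compression.

Every pixel — background and shapes alike — is uniformly darkened. Blocky 8×8 compression artifacts appear around shape edges and the flat background shows ringing — characteristic JPEG degradation.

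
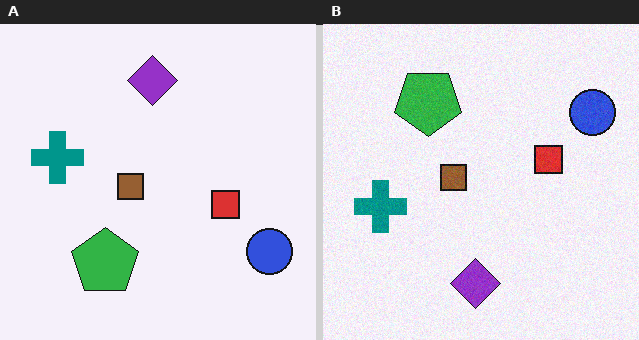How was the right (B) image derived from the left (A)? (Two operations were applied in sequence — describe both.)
This is the original image degraded with subtle gaussian noise, then flipped vertically (top ↔ bottom).

Random speckle covers the whole image, including the flat background. The purple diamond is in the top of the left (A) image and the bottom of the right (B) — shapes on opposite sides of the horizontal midline have swapped in a mirror flip.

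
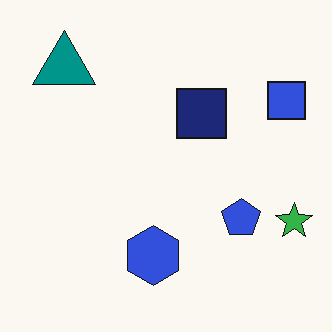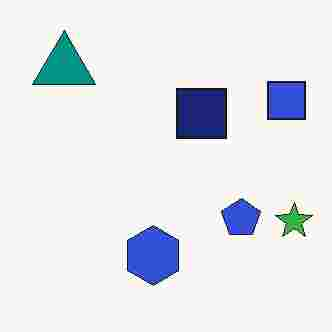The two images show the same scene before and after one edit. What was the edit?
Degraded with heavy JPEG compression.

Blocky 8×8 compression artifacts appear around shape edges and the flat background shows ringing — characteristic JPEG degradation.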